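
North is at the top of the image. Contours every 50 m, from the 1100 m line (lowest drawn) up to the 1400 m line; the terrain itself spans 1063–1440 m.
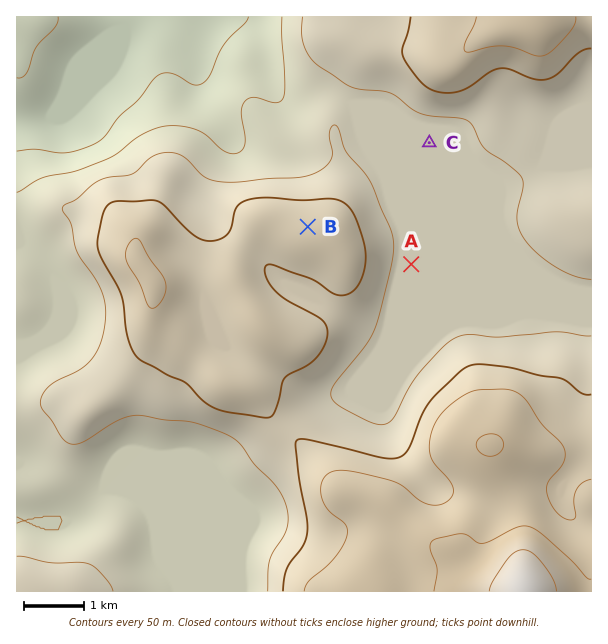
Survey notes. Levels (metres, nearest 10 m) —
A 1190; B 1280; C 1190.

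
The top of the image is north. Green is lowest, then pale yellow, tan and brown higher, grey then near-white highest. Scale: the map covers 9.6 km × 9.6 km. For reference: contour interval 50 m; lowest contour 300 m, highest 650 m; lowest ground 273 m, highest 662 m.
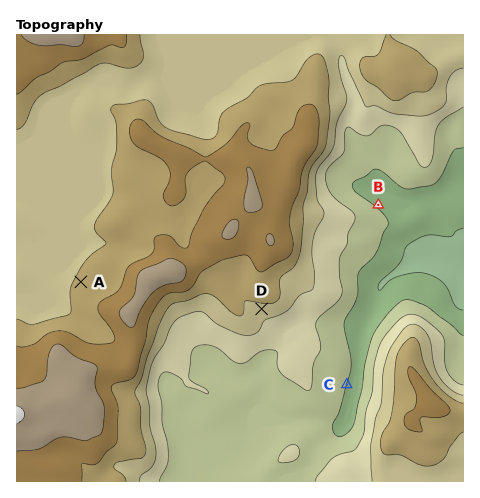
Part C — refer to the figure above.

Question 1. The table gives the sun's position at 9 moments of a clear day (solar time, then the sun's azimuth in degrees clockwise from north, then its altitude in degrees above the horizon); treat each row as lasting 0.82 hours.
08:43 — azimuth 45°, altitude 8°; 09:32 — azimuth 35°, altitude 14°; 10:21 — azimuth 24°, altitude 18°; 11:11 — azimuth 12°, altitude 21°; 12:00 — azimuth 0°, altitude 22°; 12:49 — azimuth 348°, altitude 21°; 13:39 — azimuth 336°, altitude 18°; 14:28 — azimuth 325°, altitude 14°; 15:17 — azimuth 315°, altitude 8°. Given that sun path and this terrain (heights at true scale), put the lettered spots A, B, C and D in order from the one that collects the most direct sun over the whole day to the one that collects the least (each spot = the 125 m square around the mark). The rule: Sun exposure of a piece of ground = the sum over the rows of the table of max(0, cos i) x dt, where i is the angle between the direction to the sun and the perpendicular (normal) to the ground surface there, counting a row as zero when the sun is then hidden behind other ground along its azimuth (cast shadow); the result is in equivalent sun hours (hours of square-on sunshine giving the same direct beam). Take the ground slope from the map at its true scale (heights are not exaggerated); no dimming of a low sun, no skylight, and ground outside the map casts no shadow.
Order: B > A > C > D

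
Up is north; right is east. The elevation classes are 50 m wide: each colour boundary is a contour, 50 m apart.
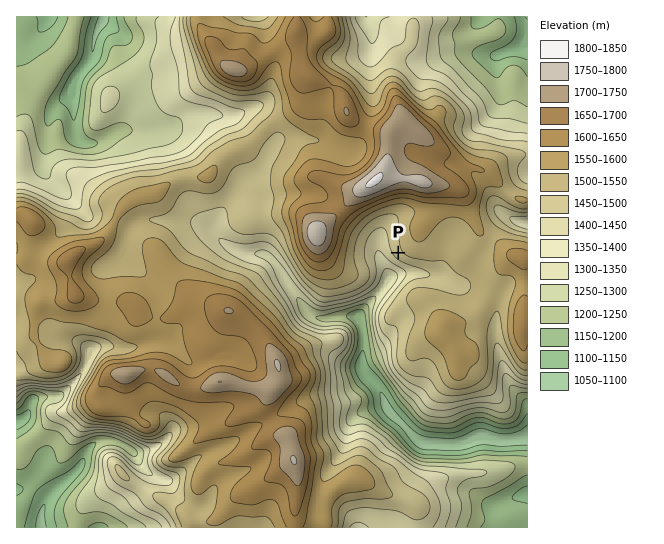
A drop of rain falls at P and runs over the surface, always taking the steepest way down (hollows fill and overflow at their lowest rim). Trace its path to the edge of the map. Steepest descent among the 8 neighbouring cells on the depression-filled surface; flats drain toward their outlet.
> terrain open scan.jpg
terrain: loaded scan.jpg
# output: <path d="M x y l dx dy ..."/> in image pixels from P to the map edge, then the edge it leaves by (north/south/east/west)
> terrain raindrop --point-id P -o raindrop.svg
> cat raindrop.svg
<path d="M398 253l-11 10 0 19-1 3-25 26 0 4 1 2 0 14 1 2 0 21-1 1 0 14 4 6 15 16 2 7 0 8 35 35 3 1 17 1 1 2 26 0 1-2 3 0 5-2 4 0 1-2 26 0 2 2 2-2 9 0 1-1 8-1"/>
exit: east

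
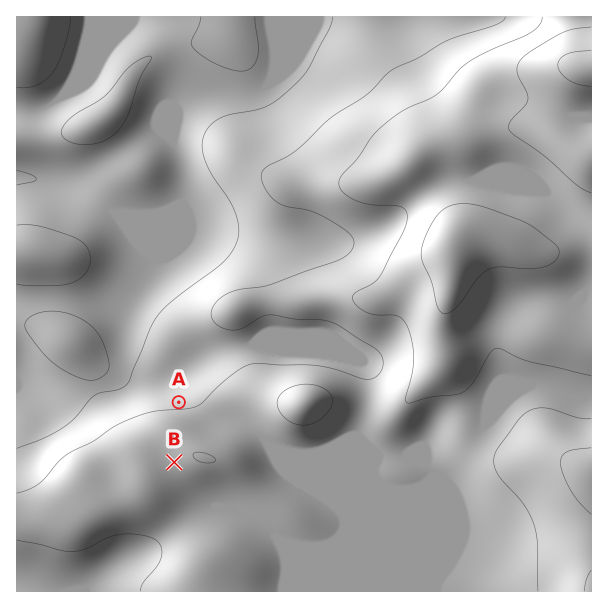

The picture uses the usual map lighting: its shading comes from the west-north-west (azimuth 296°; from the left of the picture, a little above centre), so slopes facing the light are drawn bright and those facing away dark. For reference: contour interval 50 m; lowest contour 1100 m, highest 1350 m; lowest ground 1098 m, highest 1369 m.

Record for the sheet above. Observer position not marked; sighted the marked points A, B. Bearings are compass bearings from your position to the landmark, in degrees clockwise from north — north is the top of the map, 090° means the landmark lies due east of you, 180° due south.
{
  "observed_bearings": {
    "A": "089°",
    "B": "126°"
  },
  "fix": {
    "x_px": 94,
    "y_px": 404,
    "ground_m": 1150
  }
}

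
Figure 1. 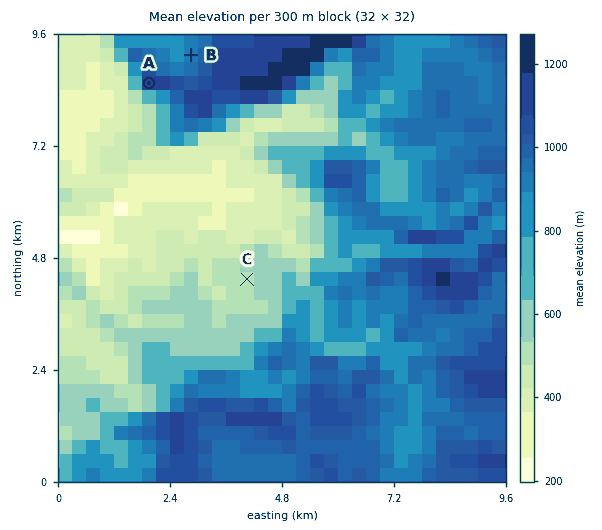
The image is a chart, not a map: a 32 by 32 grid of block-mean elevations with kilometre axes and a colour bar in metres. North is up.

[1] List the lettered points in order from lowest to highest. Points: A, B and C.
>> C B A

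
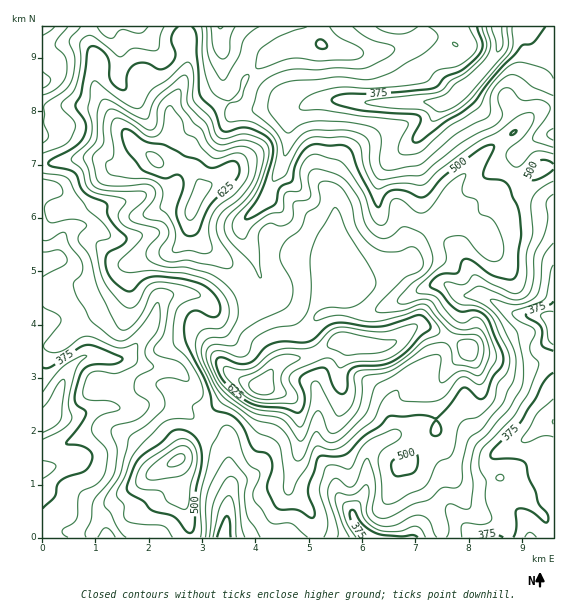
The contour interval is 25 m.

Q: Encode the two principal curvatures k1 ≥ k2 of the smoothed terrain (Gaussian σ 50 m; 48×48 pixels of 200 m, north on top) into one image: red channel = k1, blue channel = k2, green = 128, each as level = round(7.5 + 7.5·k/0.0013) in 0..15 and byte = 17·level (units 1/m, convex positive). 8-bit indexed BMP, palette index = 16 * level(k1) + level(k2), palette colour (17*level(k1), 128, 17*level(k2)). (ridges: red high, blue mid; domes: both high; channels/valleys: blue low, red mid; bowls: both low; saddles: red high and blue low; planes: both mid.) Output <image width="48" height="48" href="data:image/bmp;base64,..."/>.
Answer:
<image width="48" height="48" href="data:image/bmp;base64,Qk02DQAAAAAAADYEAAAoAAAAMAAAADAAAAABAAgAAAAAAAAJAAATCwAAEwsAAAABAAAAAAAAAIAAABGAAAAigAAAM4AAAESAAABVgAAAZoAAAHeAAACIgAAAmYAAAKqAAAC7gAAAzIAAAN2AAADugAAA/4AAAACAEQARgBEAIoARADOAEQBEgBEAVYARAGaAEQB3gBEAiIARAJmAEQCqgBEAu4ARAMyAEQDdgBEA7oARAP+AEQAAgCIAEYAiACKAIgAzgCIARIAiAFWAIgBmgCIAd4AiAIiAIgCZgCIAqoAiALuAIgDMgCIA3YAiAO6AIgD/gCIAAIAzABGAMwAigDMAM4AzAESAMwBVgDMAZoAzAHeAMwCIgDMAmYAzAKqAMwC7gDMAzIAzAN2AMwDugDMA/4AzAACARAARgEQAIoBEADOARABEgEQAVYBEAGaARAB3gEQAiIBEAJmARACqgEQAu4BEAMyARADdgEQA7oBEAP+ARAAAgFUAEYBVACKAVQAzgFUARIBVAFWAVQBmgFUAd4BVAIiAVQCZgFUAqoBVALuAVQDMgFUA3YBVAO6AVQD/gFUAAIBmABGAZgAigGYAM4BmAESAZgBVgGYAZoBmAHeAZgCIgGYAmYBmAKqAZgC7gGYAzIBmAN2AZgDugGYA/4BmAACAdwARgHcAIoB3ADOAdwBEgHcAVYB3AGaAdwB3gHcAiIB3AJmAdwCqgHcAu4B3AMyAdwDdgHcA7oB3AP+AdwAAgIgAEYCIACKAiAAzgIgARICIAFWAiABmgIgAd4CIAIiAiACZgIgAqoCIALuAiADMgIgA3YCIAO6AiAD/gIgAAICZABGAmQAigJkAM4CZAESAmQBVgJkAZoCZAHeAmQCIgJkAmYCZAKqAmQC7gJkAzICZAN2AmQDugJkA/4CZAACAqgARgKoAIoCqADOAqgBEgKoAVYCqAGaAqgB3gKoAiICqAJmAqgCqgKoAu4CqAMyAqgDdgKoA7oCqAP+AqgAAgLsAEYC7ACKAuwAzgLsARIC7AFWAuwBmgLsAd4C7AIiAuwCZgLsAqoC7ALuAuwDMgLsA3YC7AO6AuwD/gLsAAIDMABGAzAAigMwAM4DMAESAzABVgMwAZoDMAHeAzACIgMwAmYDMAKqAzAC7gMwAzIDMAN2AzADugMwA/4DMAACA3QARgN0AIoDdADOA3QBEgN0AVYDdAGaA3QB3gN0AiIDdAJmA3QCqgN0Au4DdAMyA3QDdgN0A7oDdAP+A3QAAgO4AEYDuACKA7gAzgO4ARIDuAFWA7gBmgO4Ad4DuAIiA7gCZgO4AqoDuALuA7gDMgO4A3YDuAO6A7gD/gO4AAID/ABGA/wAigP8AM4D/AESA/wBVgP8AZoD/AHeA/wCIgP8AmYD/AKqA/wC7gP8AzID/AN2A/wDugP8A/4D/AKeot7batYO3h4eHhoe46aiAgLiXh5d3h4enqLfXgZCkt8ekpLi5mIWEhpa4qIOWuIeYd3aWpZWpmIeHdnbH2JeDcKenh6eGdoe4qMd0gLbauZiGhKa4hoSXuLeoloSXqIiIhnaHp4aXl5eXl5fnt4WEcJa4h5eXhqe4qJZgcMnKqIiGhqaWhJe4l4aGhYaXmIeHh4eWt7eWhYWGl6jYl3WFgJa4h4eoqKanpoGSkZPHuJiHh5Z2dqeXdnV2h5eHh4eHl5eVhbfXx6eFhZfXlnWHgZSop5ipqJaGhYG4tnCmyJiXmIeFl6eXhYaIl5eHiJeYmId2ZGWWx9m4hpW2l4WHc3SUhZiXt5aHhoO4uHCWt5iYmIeGqKiWlZeYiHd3h3OEhXaGdmV1l7nY6Li4p4SGhIaXhHWXt7eGdHS3p4CXqJiYmIaGp5d1hJeol4eHh5eWhXV2dnaGppeXyPnsqIOGhIaohnWHt9h0c5a2loCnqZiYl4aHp5eGY3SGl6eXiMi4p4Z2dnWVlYZ1dbfptpOHhIanl4Z2pueBpreWhmKSlpeXp4aHqJeVdXNzdIaYqbe3t7aXl6enp4eHhqW2pJWXdHWnl3ZlpveAt8mXh3aDcnSGl5iomIammIZ2dIOGmHKFlZaoqKiXh4eHmKeVhJaGZGWllWVlt/iAltmoh5enhXWFhpeoh4aoqIeHh4WEhHF0lIOUloZ1dXWGlpWFhpeVY3SklHRkxdeBhbe4l5eXhIeGdoWWdoaXp4eHh3d2dZWAt7eVg3OFdXV0hZeXlqW0k4Wmp6e158iBhafImIaGhJiXh4aWhnWWuJiYh3eGhqdwlcnJqKenl5eGl7iXc4Gjlrja+/j32KeBhajImIWGdZanuLi4hXSWx5eWl5eGhrdxgai5qaeWl6e4uJh0cXK32Pb4+8iFdHNjdbjXhXOEhYOFl5fHllKl1mWGmJeGdbeFcKa6uaamp5aFhYRycoX5+dWVxveVc3Rkc8fEYHGTk4JyhXa31WPWt3WnlpaXhqengpCTgnJydJOUhHVzlNf5x2RUdej35+e3g5XWtcfJyZaBg3V11cf4p7e4lpWmt6jIqHNicoOTgbbZuKaUtffYlXN1lJW3yNb21aeot7jI2emmcnRjhevst7enlnWEx6e4yKaVl6i5k5CntqaXtcaWk5aXmJaUhGR01+rY19jX1/jolIW08/nquYaFlJalgnaXp6aWl5i5qIBilpiYpqZ1hZiHh5iXhoZzlcnJt6ampsj45/j2tGTEx4aFptjaknWFhoeXl4eoyJZwhpiYqIZkdaaWhoaGhpeFgpKRgGFzhZfI6siFZHTIyqaEg4GRYJeHh4d3h4eXt6eAlKioqHRjhaeXh3d3d5emdXSEhYSCgXGF6LZ1laTIpZCQkIGClIeHh4eGhoaXuJdicpSEg3J1lreXd3d2d3enmIeYmIiHhXKAo8anY3CAgICmysjHx4iIiIeFhpent5VjZINyc3WWp6eHdnZ3h3aXqIeYmZiYp5eEgICBgKaEhJe4yaiXhqiomIaElqiYp6WFdoZ2h5anp6eHdYaHh3aXqIeIiIeHl6e2uIRipriTl6inuJiHhYR1hXR1mLqop7a2uKiWmJent6eGhYiYh4aYqIeHh4eXl5e4ysa1t4WEqKioqId2dJVjdXaGt7int7fG2dmmmLjHt5aEhpiIh4aYqIeHl5eXl5eYqJeXhoSWqJiYp4Z2daiElqi3toV0hZeXp8anp7enh4SDl5iXl4aHl4eYp5eGhoeYqIZ1dYaXqIiYl4eHhqiFk6eXhHKDgoFyY6XHt6aGdXKlqZeWl4aHl5enl3Z1hZeXlpWGh5aXmIiImJiXhqindHNzdJa4yKeVc5bYt4Z1dGGTuLmFhYeIh6inhoZzhaeXhqaomIeGh4eImIeHh5e4x6aXpqa3x+fotabJyIZ1hYOAgbeThqiXl6eomIZxlriHhZaomIeHh4eHmId2h5iXlYSDgoGBgnSmt4Wo16eGl6iUgGGm2JaEpriYmZaAuLmXhYaol4eXh4d3l5ZldoNzhKW2p5aVg2FitYWGuLinmKiogoDYpoKWyLmYmJaRuKmXhIaot4aGmJiXlraGdYNzdIW42tnIx5WExXSFt6fHqKm5lpCUkpbIuJiXl4ZyhZaXhIaYyLeFhYeXhba3h8i3lXSWuJiGlrfJyKWmuJW22bm4uIFglrm3h4aWl3ZkdIWGdYeHmNi3hXWGhZfJydjn9ubHuZaFh6jJqJaWl4aUuNi42aaAhLmoh5enl3ZldYWHhoeHh5fYt4WFdIa5uYZ1hZanppWXuOe4loeHlqaTlsi42siQgri5l6ipqJeGh4RzhYeHh4eX2MeFcpK2l3WFdGR0lZe46LWDtZaGuKZydKeoqLeRgqaoh5eop6aWl5dzcZaXh4eGl9b3yJKBcoeHdlRlqLn4yHJhxsiVp7hzYpanlpVzhJaWdoaGh5ent8jIk4GnqIeHdnWn+NiFdYeGdXWVp+jYhICEyMinl6eVY4KThIR1dYWHh5eYl6e4t8jo6KOTp7endXSUpti3lrbHx7eXt+eFcnOm2taEdoalpZaVdXaGhoSDhIOCcHCAcHCAkIFgYIXGpKe3lZe4t5anppWX1qZydIWVqPimY3aGlriodnaHh4aFg3JygoODg4OCgZOjgHCUx8rKh4WXh3J0dZbItnR0h5aVdcf4hIV1hbe3hmV1doaHh5eXqLi4x8jY2Nm4c3CAldnYmIeGhZZ0ZIfXpnWFmZiGdJb4poWEhai3t4d2dnaGhnZ2h5eHh4eXmJeltqaAgKbop4eHmKh1dIbYyaWEmJmHdXXmt4SEhZeXp6iXl5eYl4eXqJeHh4d2h4enuNmmkIDH14eGlqiFdZXoypSEl4eFdIXGx3RyZJaYmKiop6eouMfIyLe3uKeXh4aHmMnqxYBx5ZaWt6e2t8fXloKGl3WEl5m42IVwhpiYh4iop6eouaeXh4eXp7e3qJeXmKnKyZBh5paWynZ2hpbGdIWoh4aWl6mp2ZaAhpiHh3eHh4eXp3Z2hnaGhpWmp5eXmJfGhHCU+IWFxw=="/>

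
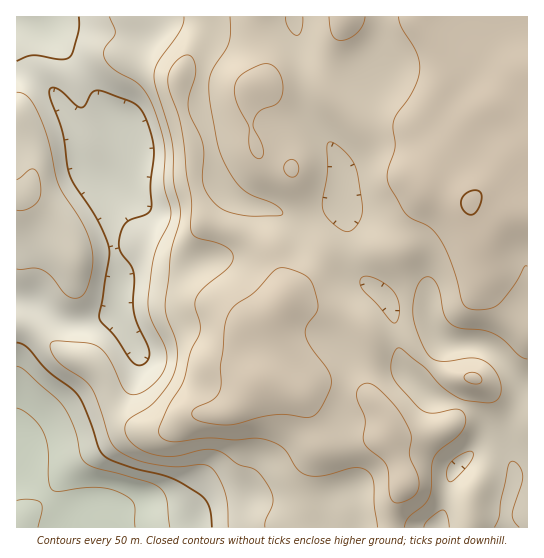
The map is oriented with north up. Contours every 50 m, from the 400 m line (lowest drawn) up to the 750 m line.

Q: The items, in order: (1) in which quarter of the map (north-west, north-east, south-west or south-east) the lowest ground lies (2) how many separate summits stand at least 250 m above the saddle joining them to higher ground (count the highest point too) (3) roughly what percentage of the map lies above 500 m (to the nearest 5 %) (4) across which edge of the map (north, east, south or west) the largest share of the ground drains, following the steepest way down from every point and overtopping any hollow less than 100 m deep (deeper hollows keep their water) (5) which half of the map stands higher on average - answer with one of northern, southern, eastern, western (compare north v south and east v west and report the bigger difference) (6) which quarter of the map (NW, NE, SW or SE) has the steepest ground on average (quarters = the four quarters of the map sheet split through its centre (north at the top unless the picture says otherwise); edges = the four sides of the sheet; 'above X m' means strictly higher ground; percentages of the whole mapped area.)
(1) The lowest point lies in the south-west quarter of the map.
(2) There is 1 summit with 250 m or more of prominence.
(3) Ground above 500 m makes up about 85 % of the sheet.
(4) The largest share of the runoff leaves by the northern edge.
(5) On average the eastern half of the map is the higher ground.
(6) The south-west quarter is the steepest part of the map.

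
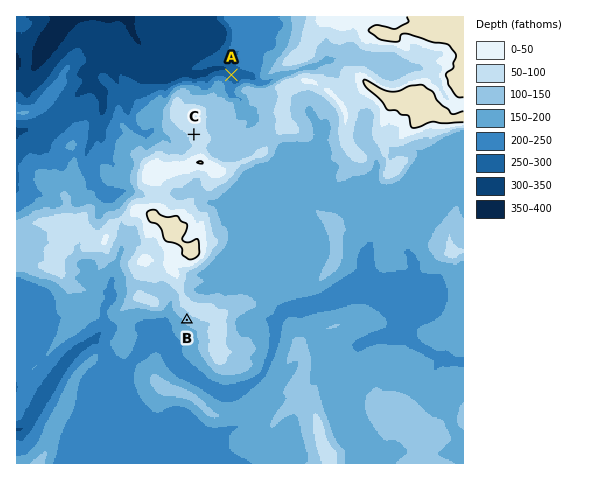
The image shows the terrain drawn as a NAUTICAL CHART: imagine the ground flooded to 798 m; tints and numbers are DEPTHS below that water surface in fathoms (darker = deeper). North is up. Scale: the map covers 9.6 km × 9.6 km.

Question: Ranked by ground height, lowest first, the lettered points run A B C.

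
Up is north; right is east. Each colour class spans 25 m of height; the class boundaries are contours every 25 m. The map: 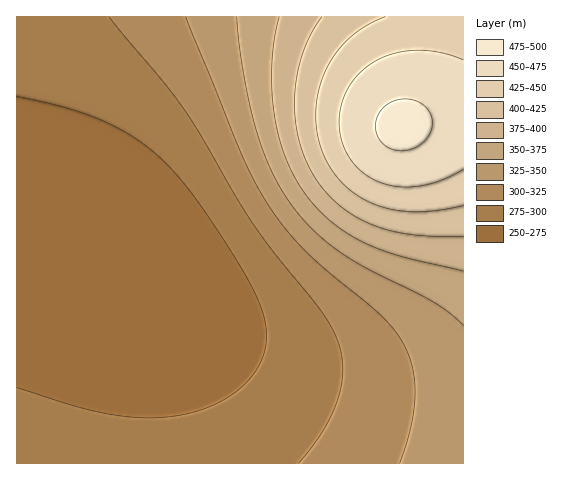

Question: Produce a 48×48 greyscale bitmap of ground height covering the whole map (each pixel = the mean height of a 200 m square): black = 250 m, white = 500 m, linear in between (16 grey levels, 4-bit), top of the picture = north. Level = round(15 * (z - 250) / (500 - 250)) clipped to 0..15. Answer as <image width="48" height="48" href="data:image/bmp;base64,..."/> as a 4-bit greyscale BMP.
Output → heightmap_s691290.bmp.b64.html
<image width="48" height="48" href="data:image/bmp;base64,Qk32BAAAAAAAAHYAAAAoAAAAMAAAADAAAAABAAQAAAAAAIAEAAATCwAAEwsAABAAAAAAAAAAAAAAABEREQAiIiIAMzMzAERERABVVVUAZmZmAHd3dwCIiIgAmZmZAKqqqgC7u7sAzMzMAN3d3QDu7u4A////ACIiIiIiIiIiIiIiIiIzMzMzNERERVVVVSIiIiIiIiIiIiIiIiIjMzMzNERERFVVVSIiIiIiIiIiIiIiIiIiMzMzM0RERFVVVSIiIiIiIiIiIiIiIiIiIzMzM0RERFVVVSIiIiIiIiIiIiIiIiIiIjMzMzRERFVVVSIiIiIhERERERIiIiIiIiMzMzREREVVVSIiIRERERERERERIiIiIiMzMzREREVVVSIREREREREREREREiIiIiIzMzREREVVVRERERERERERERERESIiIiIzMzNEREVVVRERERERERERERERERIiIiIzMzNEREVVVREREREREREREREREREiIiIzMzRERFVVVREREREREREREREREREiIiIzMzRERFVVVhERERERERERERERERESIiIzMzRERFVVVhERERERERERERERERESIiIzMzRERVVVZhERERERERERERERERESIiIzM0REVVVWZhERERERERERERERERESIiMzNEREVVVmZhERERERERAAAREREREiIiMzRERVVVZmZhEREREREAAAABEREREiIjMzREVVVWZmZhERERERAAAAABEREREiIzM0RFVVZmZmdxEREREQAAAAABERERIiIzNERVVmZmd3dxEREREQAAAAABERESIiMzREVVZmZ3d3dxEREREQAAAAABERESIjM0RVVmZ3d3eIiBEREREAAAAAAREREiIzNEVVZnd3iIiIiBEREREQAAAAEREREiIzRFVWZ3eIiIiZmREREREQAAABERERIiM0RVZnd4iJmZmZmRERERERAAARERESIjM0RWZ3iImZmaqqqhERERERERERERESIjNEVWd4iZmqqqqqqhEREREREREREREiIzRFVmeImaqru7u7uhERERERERERERIiMzRFZniJmqu7u7u7uxERERERERERESIiM0RVZ3iZqrvMzMzMuxERERERERERESIjM0VWZ4maq7zMzMzMzBEREREREREREiIjNEVWeImqu8zd3d3czBERERERERERIiIzNFVmeJmrvM3d3d3d3BERERERERESIiMzRFVneJqrzN3d3d3d3RERERERERIiIiMzRFZniJq7zN3e7u7d3RERERERESIiIjM0RVZniZq7zN3e7u7d3RERERERIiIiIzNERVZ3iZq7zN3e7u7t3RERERIiIiIiMzNEVWZ3iZq7zN3e7u7d3RERIiIiIiIjMzREVWZ3iZq7zN3d7u7d3SIiIiIiIiIzMzREVWZ4iZq7zN3d3d3d3SIiIiIiIiMzM0RFVWZ4iZqrvM3d3d3d3SIiIiIiIjMzM0RFVmd4iZqrvMzd3d3d3CIiIiIiIzMzNERVVmd4iZqru8zM3d3czCIiIiIiMzMzRERVVmd4iJmqu7zMzMzMzCIiIiIjMzM0RERVVmd3iJmqq7vMzMzMzCIiIiIzMzM0REVVZmd3iJmaqru7vMzMyyIiIiMzMzNEREVVZmd3iJmaqqu7u7u7uyIiIjMzMzNERFVVZmd3iImZqqqru7u7uw=="/>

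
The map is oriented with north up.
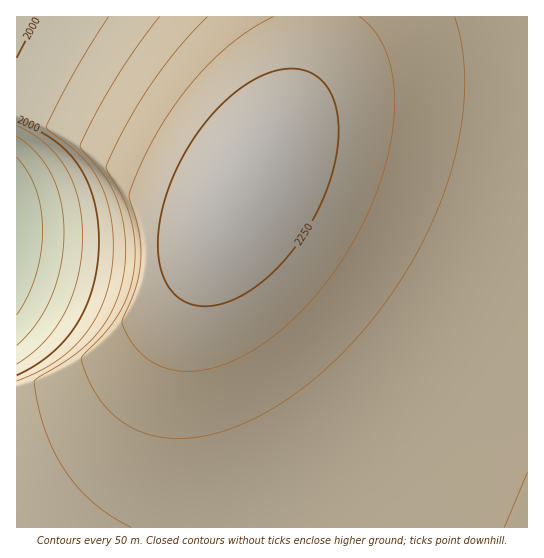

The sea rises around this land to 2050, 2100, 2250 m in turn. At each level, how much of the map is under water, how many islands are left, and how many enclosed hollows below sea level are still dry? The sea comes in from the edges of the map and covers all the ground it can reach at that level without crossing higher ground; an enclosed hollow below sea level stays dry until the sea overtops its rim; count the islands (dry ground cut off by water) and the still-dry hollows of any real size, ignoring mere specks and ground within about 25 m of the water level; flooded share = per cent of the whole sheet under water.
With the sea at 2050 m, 10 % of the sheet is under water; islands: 0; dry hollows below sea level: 0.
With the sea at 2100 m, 16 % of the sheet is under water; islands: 0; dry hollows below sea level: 0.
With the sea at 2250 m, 89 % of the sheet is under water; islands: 1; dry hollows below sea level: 0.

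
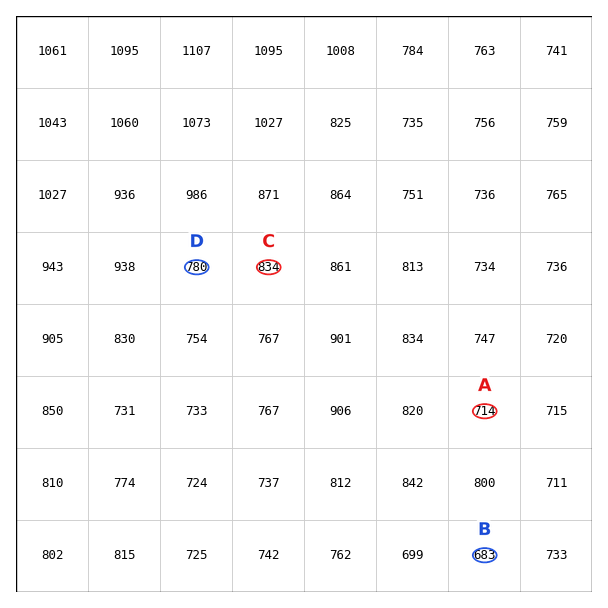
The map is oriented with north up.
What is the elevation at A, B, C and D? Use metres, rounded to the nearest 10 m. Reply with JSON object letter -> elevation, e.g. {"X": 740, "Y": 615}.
{"A": 710, "B": 680, "C": 830, "D": 780}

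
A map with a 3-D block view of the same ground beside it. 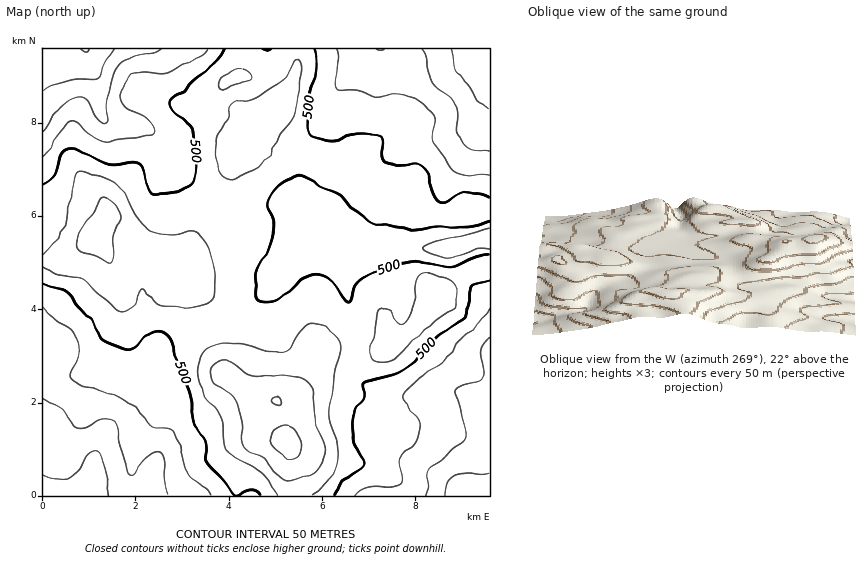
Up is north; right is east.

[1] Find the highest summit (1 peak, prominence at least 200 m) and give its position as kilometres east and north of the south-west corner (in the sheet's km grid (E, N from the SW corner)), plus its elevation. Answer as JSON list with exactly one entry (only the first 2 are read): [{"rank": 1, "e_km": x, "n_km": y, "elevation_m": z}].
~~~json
[{"rank": 1, "e_km": 5.21, "n_km": 1.16, "elevation_m": 658}]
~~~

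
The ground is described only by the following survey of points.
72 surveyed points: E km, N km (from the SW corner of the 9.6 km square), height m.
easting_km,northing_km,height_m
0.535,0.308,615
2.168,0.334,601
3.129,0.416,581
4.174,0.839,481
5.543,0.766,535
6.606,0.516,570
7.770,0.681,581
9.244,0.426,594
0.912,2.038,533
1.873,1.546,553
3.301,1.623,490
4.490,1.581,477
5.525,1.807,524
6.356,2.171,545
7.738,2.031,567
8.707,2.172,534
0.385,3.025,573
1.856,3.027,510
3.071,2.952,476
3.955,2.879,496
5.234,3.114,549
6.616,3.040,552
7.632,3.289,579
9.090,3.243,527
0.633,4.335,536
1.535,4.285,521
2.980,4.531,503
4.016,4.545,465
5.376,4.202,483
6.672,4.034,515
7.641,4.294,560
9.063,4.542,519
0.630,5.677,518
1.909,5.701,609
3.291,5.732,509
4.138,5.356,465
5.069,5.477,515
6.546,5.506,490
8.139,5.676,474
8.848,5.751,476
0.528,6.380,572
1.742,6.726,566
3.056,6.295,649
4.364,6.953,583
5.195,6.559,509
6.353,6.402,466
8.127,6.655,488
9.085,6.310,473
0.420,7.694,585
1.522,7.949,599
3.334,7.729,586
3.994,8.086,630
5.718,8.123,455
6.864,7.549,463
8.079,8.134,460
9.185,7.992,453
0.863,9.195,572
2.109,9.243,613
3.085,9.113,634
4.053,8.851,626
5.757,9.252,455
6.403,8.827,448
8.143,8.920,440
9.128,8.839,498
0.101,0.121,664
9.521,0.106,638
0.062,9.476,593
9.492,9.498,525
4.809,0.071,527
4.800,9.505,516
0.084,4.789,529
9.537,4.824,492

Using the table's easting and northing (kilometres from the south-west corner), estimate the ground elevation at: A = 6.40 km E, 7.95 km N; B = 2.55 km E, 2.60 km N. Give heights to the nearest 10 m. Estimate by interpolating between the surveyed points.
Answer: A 440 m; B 520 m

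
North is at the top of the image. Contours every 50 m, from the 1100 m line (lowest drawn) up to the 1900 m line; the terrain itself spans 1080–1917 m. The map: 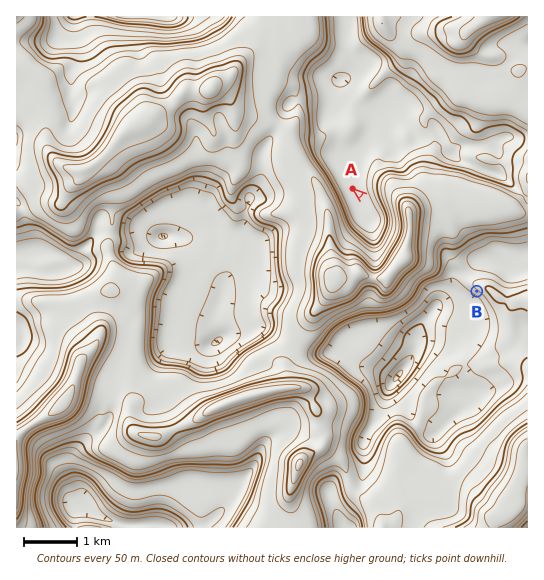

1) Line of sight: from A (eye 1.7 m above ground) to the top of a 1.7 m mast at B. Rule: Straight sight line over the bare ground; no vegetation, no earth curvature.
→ no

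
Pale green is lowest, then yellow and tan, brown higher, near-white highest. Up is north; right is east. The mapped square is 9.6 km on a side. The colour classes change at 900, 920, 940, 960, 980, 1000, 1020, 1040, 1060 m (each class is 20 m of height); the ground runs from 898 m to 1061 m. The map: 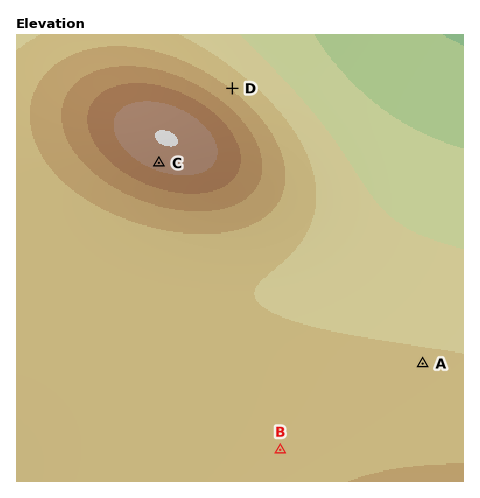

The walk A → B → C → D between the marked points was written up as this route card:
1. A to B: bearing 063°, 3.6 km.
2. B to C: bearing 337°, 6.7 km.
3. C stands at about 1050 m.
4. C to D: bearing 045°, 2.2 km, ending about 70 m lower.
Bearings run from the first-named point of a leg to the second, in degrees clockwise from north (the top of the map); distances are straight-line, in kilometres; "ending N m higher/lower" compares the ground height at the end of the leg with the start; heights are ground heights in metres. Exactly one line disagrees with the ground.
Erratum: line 1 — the bearing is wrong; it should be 239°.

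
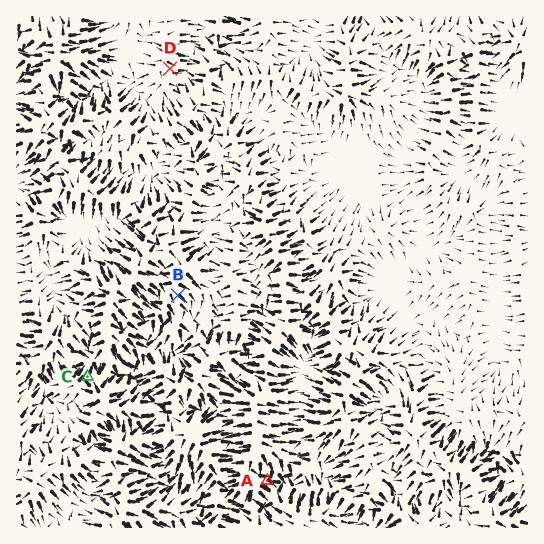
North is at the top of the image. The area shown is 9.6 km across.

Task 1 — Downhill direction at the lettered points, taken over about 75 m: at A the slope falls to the SE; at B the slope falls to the SE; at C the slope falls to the N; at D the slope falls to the E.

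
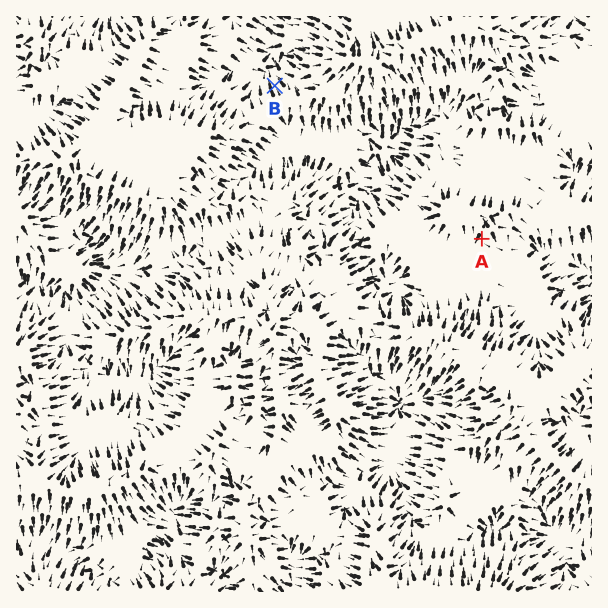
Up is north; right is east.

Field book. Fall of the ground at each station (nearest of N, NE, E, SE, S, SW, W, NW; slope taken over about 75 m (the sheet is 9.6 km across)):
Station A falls S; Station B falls NW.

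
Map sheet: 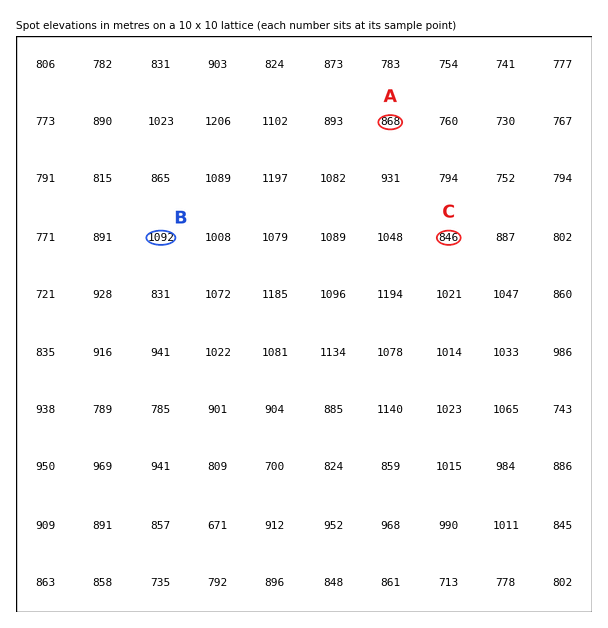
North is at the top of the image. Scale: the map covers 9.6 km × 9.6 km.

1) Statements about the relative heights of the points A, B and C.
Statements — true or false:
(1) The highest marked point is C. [false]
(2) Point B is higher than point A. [true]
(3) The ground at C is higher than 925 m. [false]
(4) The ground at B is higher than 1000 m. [true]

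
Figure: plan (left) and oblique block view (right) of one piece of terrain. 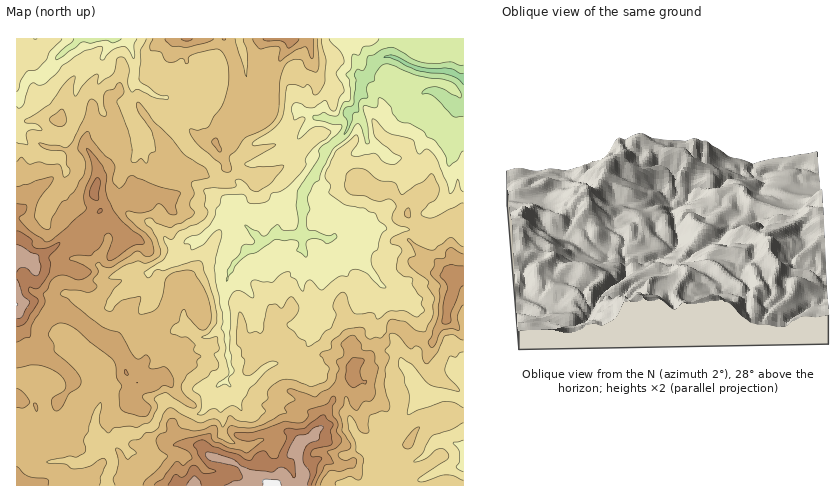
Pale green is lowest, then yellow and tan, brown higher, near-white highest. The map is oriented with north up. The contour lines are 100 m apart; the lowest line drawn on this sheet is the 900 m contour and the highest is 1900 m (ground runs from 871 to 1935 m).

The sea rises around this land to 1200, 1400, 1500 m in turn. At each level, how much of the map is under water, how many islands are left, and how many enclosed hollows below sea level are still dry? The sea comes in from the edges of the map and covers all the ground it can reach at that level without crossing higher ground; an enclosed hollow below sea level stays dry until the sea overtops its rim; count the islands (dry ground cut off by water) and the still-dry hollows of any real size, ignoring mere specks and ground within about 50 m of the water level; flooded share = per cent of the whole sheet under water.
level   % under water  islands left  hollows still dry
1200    17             0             0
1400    57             0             0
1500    80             0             0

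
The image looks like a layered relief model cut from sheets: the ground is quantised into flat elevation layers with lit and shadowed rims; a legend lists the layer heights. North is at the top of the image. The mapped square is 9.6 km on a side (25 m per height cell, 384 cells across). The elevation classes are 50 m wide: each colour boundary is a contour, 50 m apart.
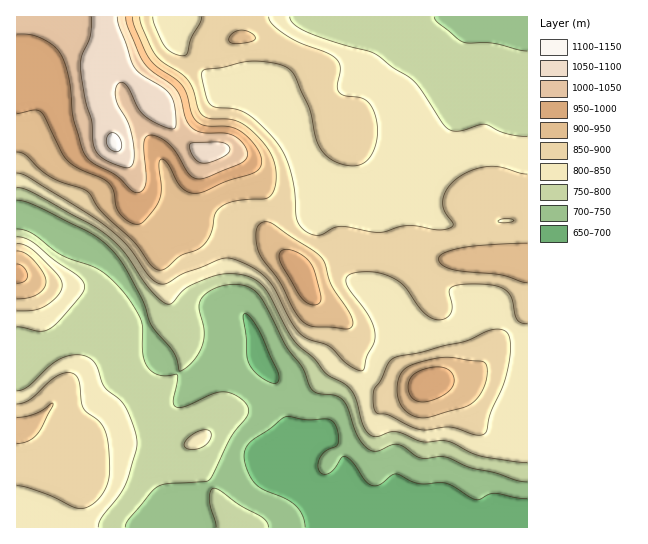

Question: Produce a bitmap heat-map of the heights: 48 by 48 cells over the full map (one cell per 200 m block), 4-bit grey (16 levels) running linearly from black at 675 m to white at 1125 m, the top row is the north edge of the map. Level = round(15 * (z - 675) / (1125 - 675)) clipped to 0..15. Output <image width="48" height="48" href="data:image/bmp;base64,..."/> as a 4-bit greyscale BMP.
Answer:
<image width="48" height="48" href="data:image/bmp;base64,Qk32BAAAAAAAAHYAAAAoAAAAMAAAADAAAAABAAQAAAAAAIAEAAATCwAAEwsAABAAAAAAAAAAAAAAABEREQAiIiIAMzMzAERERABVVVUAZmZmAHd3dwCIiIgAmZmZAKqqqgC7u7sAzMzMAN3d3QDu7u4A////AFVVVVRDIiIiIiMzMiIRAAAAAAAAAAEQAFVVZmVDMiIiIjMzIiERAAAAAAAAABEQAFVmZmZUMyIiIjMiIRERAAAAAAAAAREREWZmZnZlQzIiIjIiEREBEAAREAEREREREmZmd3dlQzMzMyIhEAABERERERERERIiI2d3d3dlRDMzMzIhEAABERERERIiIiMzNHd3d3dlRENEQzIRAAABERESISIiIzRERHd3d3dlVEREREMhEAABEREjMjMzNFVVVYh3d3ZlVENEREMhERABERI0Q0RVVWZlVYh3d2ZlRDMzREMyERERERJFVVZmZmZlVXiHdmZVRDMzMzMzIRERERNWZniHd3ZlVWd3dmVUQzMyMzMzIRESIiNWZ4mYiHdlVVV3dlVEQzMyIjMiIREiIzRWZ5qpmId2VURWdlVEMzMyIiIiEREjNEVmZ5qqqYh2VTNFZlRDMzIiIiIREREjRFZmZ4mqmYh2VTNEVVQzMyIjIiIRERIjRWZmZneIiIh3ZTM0REQzMyIjMiIRERI0VmZmZmZmd3d3ZTREMzMzMyIzMyIRESNWZndmVVVVZmZ2ZUREQzMzMyMzMyIRESRnd3d2VVVVVVZmZlVUQzMzMzNEMiEREjV4iId2VVVmZVVVZmZlVDMzMjREMiEREkaJmYdlVVZmZlVVZnd2VERDMjREMiERI1eZmHZVVVZmZVVVZ5iHZUQzI0VUQzIiNWiamHZVVWZmZlVmZ5mGVEMyJGdmVUREVomql2ZVZmZmd3d3iJh1QzIiNXh3ZlVVZ5qph3ZmZmZ3iIiImYdUIiIjRoiHd2ZmeJqZh3d3dmd3iImZmWUyERI0aIiIh3d3eJmHd3d3ZmZ3d3eIiEMhESNGiZiIiHd3iId2ZmZmZmZmZmZmZyERI0VomZiIiHd3eHdlVmZVZmZmZmZmZhIjRWeJqpmIiId3d3ZlVVVVVVZmZmZmZiM0VniJqqmIiIh3d3ZlVVVVVVVmZnd2ZkRWd3iau6mZmZiIiHZlVVVVVVVWZnd3ZlZniImau6maqqmZiHZVVVVVVVVVZmZ2ZmeImZq8zKmavLuqmHZVVVZlVVVVVmZmZniJmqzd3KmrzdzLqHZVVmZmVVVVVVVVVYiJmr3u3Kqs3d3LmGVVZndmVVVVVVVVVYiZqs3u3LvMzMy6h2VVZ3d2ZVVVRERERJmZq83u3MzMuqqYdlVWZ3d2ZVVURERERJmZq83dzN3cmHd2ZVVWZ3d2ZVVURERERJmZq83dzd7bl2ZlVVVWZmZmVVVERERERJmaq93cze7KhlVVVVVmZmZmVVVEM0RERKqaq93d3dy5dlVVVVVmZmVVVVREMzRERKqqrN3d3cqYdmVVVVZmdmVVVERDMzMzM6qqvN3d3Kh2ZmZmZmZndmVVREQzMzMzM6qqvN3t25dmZnd3d3ZmZlVEQzMzMzMzM7u7vM3tynZmZnd3d3ZlVERDMzMzMyMiIru7vM3duXZmZnd4d2VUQzMzMzMzMiIiIru7vM3dqGZmZmd3dlRDMzMzMzMzIiIiIg=="/>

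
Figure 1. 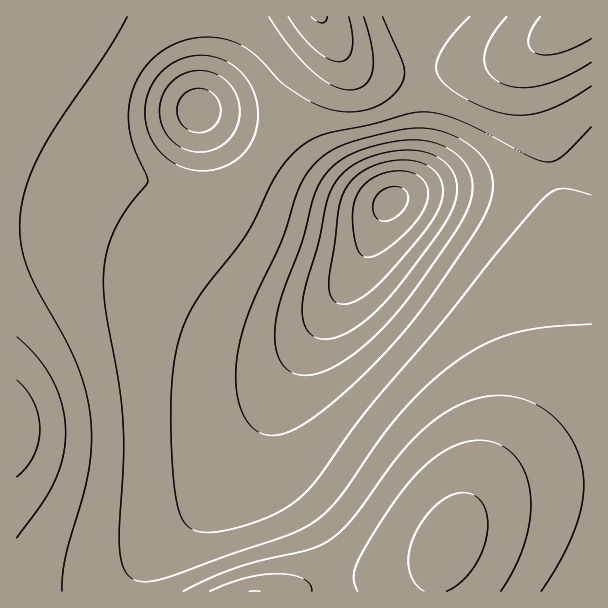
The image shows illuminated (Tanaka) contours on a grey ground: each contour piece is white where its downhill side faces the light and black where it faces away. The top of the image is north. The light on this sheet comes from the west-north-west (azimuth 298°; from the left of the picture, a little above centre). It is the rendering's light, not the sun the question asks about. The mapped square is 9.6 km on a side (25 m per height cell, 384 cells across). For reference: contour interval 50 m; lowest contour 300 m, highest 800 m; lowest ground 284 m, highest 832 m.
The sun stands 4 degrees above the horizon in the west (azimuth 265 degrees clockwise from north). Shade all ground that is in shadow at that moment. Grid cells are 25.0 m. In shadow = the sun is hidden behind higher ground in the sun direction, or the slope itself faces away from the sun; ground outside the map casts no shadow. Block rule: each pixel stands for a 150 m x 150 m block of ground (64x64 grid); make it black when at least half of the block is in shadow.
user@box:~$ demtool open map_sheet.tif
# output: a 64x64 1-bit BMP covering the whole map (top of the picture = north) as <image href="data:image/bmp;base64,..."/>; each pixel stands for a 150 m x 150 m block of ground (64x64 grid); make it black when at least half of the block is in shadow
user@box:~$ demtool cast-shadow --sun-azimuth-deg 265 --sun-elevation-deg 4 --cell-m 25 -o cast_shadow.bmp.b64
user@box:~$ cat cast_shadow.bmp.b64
<image width="64" height="64" href="data:image/bmp;base64,Qk0+AgAAAAAAAD4AAAAoAAAAQAAAAEAAAAABAAEAAAAAAAACAAATCwAAEwsAAAIAAAAAAAAA////AAAAAAAAAAAAAAAH4AAAAAAAAAfwAAAAAAAAB/AAAAAAAAAH+AAAAAAAAAf4AAAAAAAAB/wAAAAAAAAD/AAAAAAAAAP8B8AAAAAAA/gP+AAAAAAB+B/+AAAAAADwH/+AAAAAAAA//+AAAAAAAD//8AAAAAAAf//8AAAAAAB///4AAAAAAH///wAAAAAAf///wAAAAAB////gAAAAAP////AAAAAA////8AAAAAD////4AAAAAP////wAAAAA/////AAAAAB////8AAAAAH//+DgAAAAAf//AfgAAAAA//AB/gAAAAB/AAH/gAAAAAAAAf/AAAAAAAAB/+AAAAAAAAH/8AAAAAAAAf/4AAAAAAAA//wAAAAAAAD//gAAAAAAAP//AAAAAAAAf/8AAAAAAAB//4AAAAAAAH//wAAAAAAAf//gAAAAAAA//+AAAAAAAD//8AAAAAAAP//4AAAAAAA///gAAAAAAD//+AAAAAAAH//4AAAAAgAf//gAAAAPwA//8AAAAB/wB//gAAAAP/gA/4AAAAB/+AAAAAAAAH/8AAAAAAAAf/wAAAAAAAB//AAAAAAAAH/8AAAAAAAAf/wAA4AAAAB//AAHwAAAAD/4AA/gAAAAP/AAD/AABAAf4AAf8AAAAAcAAD/4AAAAAAAAP/wAAAAAAAB//AAAAAAAAH/+AAA=="/>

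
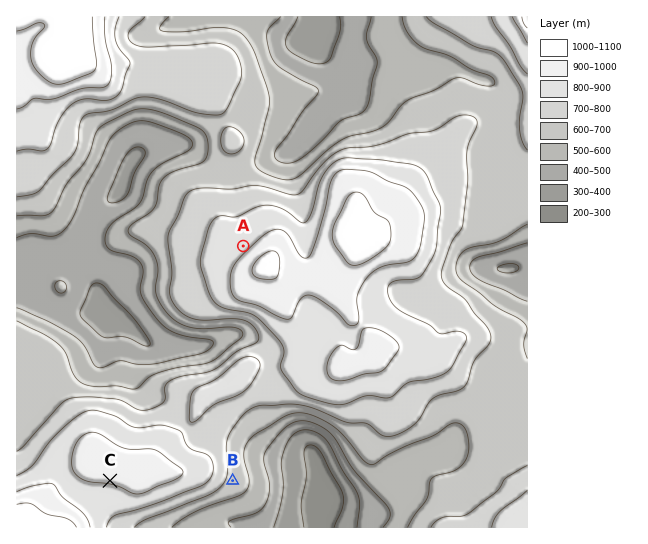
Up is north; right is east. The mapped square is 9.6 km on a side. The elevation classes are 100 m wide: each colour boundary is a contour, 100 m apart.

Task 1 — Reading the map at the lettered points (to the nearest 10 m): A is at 860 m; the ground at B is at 660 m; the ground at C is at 910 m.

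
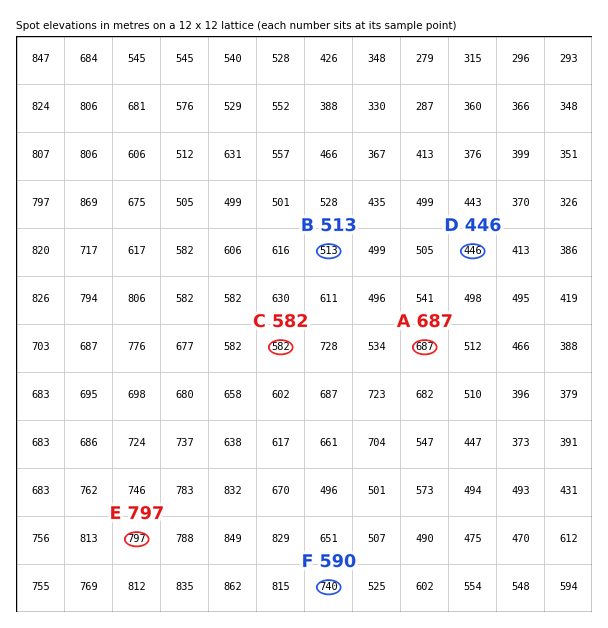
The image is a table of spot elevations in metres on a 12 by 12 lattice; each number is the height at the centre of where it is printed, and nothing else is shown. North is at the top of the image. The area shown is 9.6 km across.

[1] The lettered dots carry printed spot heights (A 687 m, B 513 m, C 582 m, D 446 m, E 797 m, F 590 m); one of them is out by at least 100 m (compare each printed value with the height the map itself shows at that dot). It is F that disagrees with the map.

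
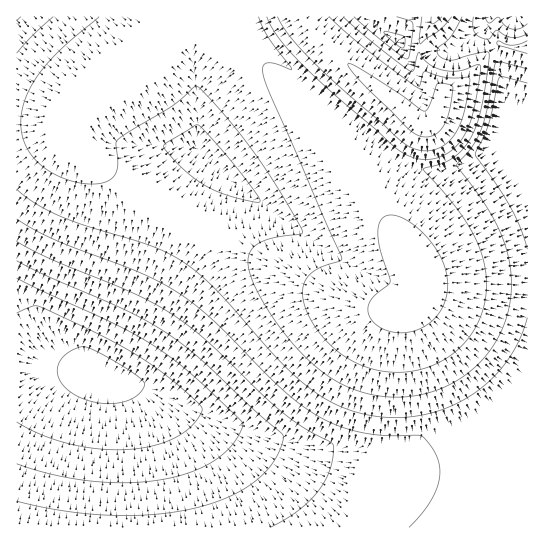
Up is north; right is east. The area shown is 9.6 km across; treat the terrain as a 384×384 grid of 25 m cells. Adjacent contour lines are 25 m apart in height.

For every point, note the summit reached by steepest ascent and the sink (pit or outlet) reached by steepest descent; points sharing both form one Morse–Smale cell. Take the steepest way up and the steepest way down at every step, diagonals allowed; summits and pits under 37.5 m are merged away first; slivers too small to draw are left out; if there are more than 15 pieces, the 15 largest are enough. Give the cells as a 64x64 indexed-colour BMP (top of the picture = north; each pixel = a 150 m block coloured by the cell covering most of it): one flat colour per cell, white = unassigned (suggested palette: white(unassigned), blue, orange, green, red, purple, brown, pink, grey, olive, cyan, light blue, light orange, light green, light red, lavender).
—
<image width="64" height="64" href="data:image/bmp;base64,Qk12CAAAAAAAAHYAAAAoAAAAQAAAAEAAAAABAAQAAAAAAAAIAAATCwAAEwsAABAAAAAAAAAA////ALR3HwAOf/8ALKAsACgn1gC9Z5QAS1aMAMJ34wB/f38AIr28AM++FwDox64AeLv/AIrfmACWmP8A1bDFABERERERERERERERERERERERERERERERERERERERERERERERERERERERERERERERERERERERERERERERERERERERERERERERERERERERERERERERERERERERERERERERERERERERERERERERERERERERERERERERERERERERERERERERERERERERERERERERERERERERERERERERERERERERERERERERERERERERERERERERERERERERERERERERERERERERERERERERERERERERERERERERERERERERERERERERERERERERERERERERERERERERERERERERERERERERERERERERERERERERERERERERERERERERERERERERERERERERERERERERERERERERERERERERERERERERERERERERERERERERERERERERERERERERERERERERERERERERERERERERERERERERERERERERERERERERERERERERERERERERERERERERERERERERERERERERERERERERERERERERERERERERERERERERERERERERERERERERERERERERERERERERERERERERERERERERERERERERERERERERERERERERERERERERERERERERERERERERERERERERERERERERERERERERERERERERERERERERERERERERERERERERERERERERERERERERERERERERERERERERERERERERERERERERERERERERERERERERERERERERERERERERERERERERERERERERERERERERERERERERERERERERERERERERERERERERERERERERERERERERERERERERERERERERERERERERERERERERERERERERERERERERERERERERERERERERERERERERERERERERERERERERERERERERERERERERERERERERERERERERERERERERERERERERERERERERERERERERERERERERERERERERERERERERERERERERERERERERERERERERERERERERERERERERERERERERERERERERERERERERERERERERERERERERERERERERERERERERERERERERERERERERERERERERERERERERERERERERERERERERERERERERERERERERERERERERERERERERERERERERERERERERERERERERERERERERERERERERERERERERERERERERERERERERERERERERERERERERERERERERERERERERERERERERERERERERERERERERERERERERERERERERERERERERERERERERERERERERERERERERERERERERERERERERERERERERERERERERERERERERERERERERERERERERERERERERERERERERERERERERERERERERERERERERERERERERERERERERERERERERERERERERERERERERERERERERERERERERERERERERERERERERERERERERERERERERERERERERERERERERERERERERERERERERERERERERERERERERERERERERERERERERERERERERERERERERERERERERERERERERERERERERERERERERERERERERERERERERERERERERERERERERERERERERERERERERERERERERERERERERERERERERERERERERERERERERERERERERERERERERERERERERERERERERERERERERERERERERERERERERERERERERERERERERERERERERERERERERERERERERERERERERERERERERERERERERERERERERERERERERERERERERERERERERERERERERERERERERERERERERERERERERERERERERERERERERERERERERERERERERERERERERERERERERERERERERERERERERERERERERERERERERERERERERERERERERERERERERERERERERERERERERERERERERERERERERERERERERERERERERERERERERERERERERERERERERERERERERERERERERERERERERExERERERESIiIhERERERERERERERERERERERERERERMzERERERERIiIiIRERERERERERERERERERERERERERMzMxEREREREiIiIiIRERERERERERERERERERERERERMzMzERERERESIiIiIiERERERERERERERERERERERERMzMzMRERERERIiIiIiIhERERERERERERERERERERERMzMzNERBEREREiIiIiIiIRERERERERERERERERERETMzMzNEREQRERESIiIiIiIiIRERERERERERERERERETMzMzM0REREERERIiIiIiIiIiERERERERERERERERETMzMzM0REREQREREiIiIiIiIiIhERERERERERERERETMzMzMzREREREERESIiIiIiIiIiIRERERERERERERETMzMzMzM0REREREREIiIiIiIiIiIiERERERERERERETMzMzMzMzREREREREQiIiIiIiIiIiIhERERERERERETMzMzMzMzM0RERERERCIiIiIiIiIiIiIhERERERERETMzMzMzMzMzRERERERE"/>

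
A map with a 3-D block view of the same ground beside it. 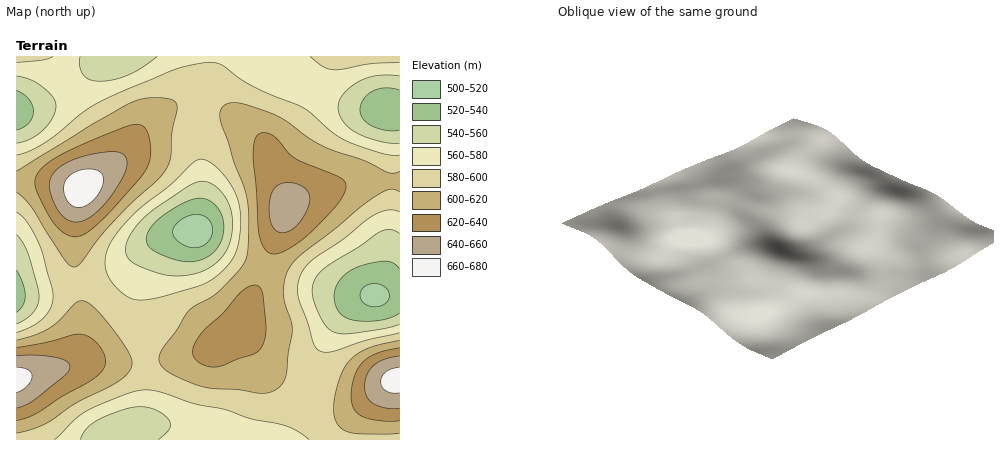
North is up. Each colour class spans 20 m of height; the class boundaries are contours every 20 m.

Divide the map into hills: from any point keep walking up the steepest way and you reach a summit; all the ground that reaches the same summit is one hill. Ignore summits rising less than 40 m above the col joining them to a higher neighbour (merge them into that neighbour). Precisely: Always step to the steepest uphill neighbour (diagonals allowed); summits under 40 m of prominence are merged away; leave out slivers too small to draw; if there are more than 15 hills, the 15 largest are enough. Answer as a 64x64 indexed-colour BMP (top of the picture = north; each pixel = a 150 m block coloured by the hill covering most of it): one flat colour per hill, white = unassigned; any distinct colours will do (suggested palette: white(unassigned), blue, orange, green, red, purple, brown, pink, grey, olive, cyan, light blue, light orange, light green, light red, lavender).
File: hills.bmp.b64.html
<image width="64" height="64" href="data:image/bmp;base64,Qk12CAAAAAAAAHYAAAAoAAAAQAAAAEAAAAABAAQAAAAAAAAIAAATCwAAEwsAABAAAAAAAAAA////ALR3HwAOf/8ALKAsACgn1gC9Z5QAS1aMAMJ34wB/f38AIr28AM++FwDox64AeLv/AIrfmACWmP8A1bDFADMzMzMzMzMzMiIiIiIiIiIiIiIRERERREREREREREREMzMzMzMzMzMzMiIiIiIiIiIiEREREREUREREREREREQzMzMzMzMzMzMzERERERERERERERERERFERERERERERDMzMzMzMzMzMzMxEREREREREREREREREUREREREREREMzMzMzMzMzMzMzERERERERERERERERERFEREREREREQzMzMzMzMzMzMzMxEREREREREREREREREURERERERERDMzMzMzMzMzMzMzERERERERERERERERERREREREREREMzMzMzMzMzMzMzMREREREREREREREREREUREREREREQzMzMzMzMzMzMzMxERERERERERERERERERRERERERERDMzMzMzMzMzMzMzERERERERERERERERERFEREREREREMzMzMzMzMzMzMzMREREREREREREREREREUREREREREQzMzMzMzMzMzMzMxERERERERERERERERERRERERERERDMzMzMzMzMzMzMzERERERERERERERERERFEREREREREMzMzMzMzMzMzMzERERERERERERERERERERREREREREQzMzMzMzMzMzMzMRERERERERERERERERERFERERERERDMzMzMzMzMzMzMxEREREREREREREREREREUREREREREMzMzMzMzMzMzMzERERERERERERERERERERFEREREREQzMzMzMzMzMzMzMREREREREREREREREREREURERERERDMzMzMzMzMzMzMxERERERERERERERERERERFEREREREMzMzMzMzMzMzMzEREREREREREREREREREREUREREREQzMzMzMzMzMzMzMRERERERERERERERERERERFERERERDMzMzMzMzMzMzMxERERERERERERERERERERERREREREMzMzMzMzMzMzMzEREREREREREREREREREREREUREREQzMzMzMzMzMzMzMREREREREREREREREREREREREURERCIjMzMzMzMzMzMxERERERERERERERERERERERERERERIiIiIiMzMzMzMzEREREREREREREREREREREREREREREiIiIiIiIjMzMzMRERERERERERERERERERERERERERESIiIiIiIiIiMzMzERERERERERERERERERERERERERERIiIiIiIiIiIjMzMREREREREREREREREREREREREREREiIiIiIiIiIiIzMxERERERERERERERERERERERERERESIiIiIiIiIiIiMzMRERERERERERERERERERERERERERIiIiIiIiIiIiIiMxEREREREREREREREREREREREREREiIiIiIiIiIiIiIjMRERERERERERERERERERERERERESIiIiIiIiIiIiIiIjERERERERERERERERERERERERERIiIiIiIiIiIiIiIiIiEREREREREREREREREREREREREiIiIiIiIiIiIiIiIiIiIRERERERERERERERERERERESIiIiIiIiIiIiIiIiIiIhERERERERERERERERERERERIiIiIiIiIiIiIiIiIiIiIREREREREREREREREREREREiIiIiIiIiIiIiIiIiIiIhERERERERERERERERERERESIiIiIiIiIiIiIiIiIiIiERERERERERERERERERERERIiIiIiIiIiIiIiIiIiIiIREREREREREREREREREREREiIiIiIiIiIiIiIiIiIiIhERERERERERERERERERERESIiIiIiIiIiIiIiIiIiIiERERERERERERERERERERERIiIiIiIiIiIiIiIiIiIiIREREREREREREREREREREREiIiIiIiIiIiIiIiIiIiIhERERERERERERERERERERESIiIiIiIiIiIiIiIiIiIiERERERERERERERERERERERIiIiIiIiIiIiIiIiIiIiIREREREREREREREREREREREiIiIiIiIiIiIiIiIiIiIhERERERERERERERERERERESIiIiIiIiIiIiIiIiIiIhERERERERERERERERERERERIiIiIiIiIiIiIiIiIiIiEREREREREREREREREREREREiIiIiIiIiIiIiIiIiIiIRERERERERERERERERERERESIiIiIiIiIiIiIiIiIiIhERERERERERERERERERERERIiIiIiIiIiIiIiIiIiIiEREREREREREREREREREREREiIiIiIiIiIiIiIiIiIiIhERERERERERERERERERERESIiIiIiIiIiIiIiIiIiIiERERERERERERERERERERERIiIiIiIiIiIiIiIiIiIiIREREREREREREREREREiIiIiIiIiIiIiIiIiIiIiIiIhEREREREREREREREiIiIiIiIiIiIiIiIiIiIiIiIiIiIRERERERERERERIiIiIiIiIiIiIiIiIiIiIiIiIiIiIhERERERERERESIiIiIiIiIiIiIiIiIiIiIiIiIiIiIiEREREREREREiIiIiIiIiIiIiIiIiIiIiIiIiIiIiIiIhEREREREREiIiIiIiIiIiIiIiIiIiIiIiIiIiIiIiIiERERERERIiIiIiIiIiIiIiIiIiIiIiIiIiIiIiIiIiIRERERESIiIiIiIiIiIiIiIiIiIiIiIiIiIiIiIiIiIiERERESIiIiIiIiIiIiIi"/>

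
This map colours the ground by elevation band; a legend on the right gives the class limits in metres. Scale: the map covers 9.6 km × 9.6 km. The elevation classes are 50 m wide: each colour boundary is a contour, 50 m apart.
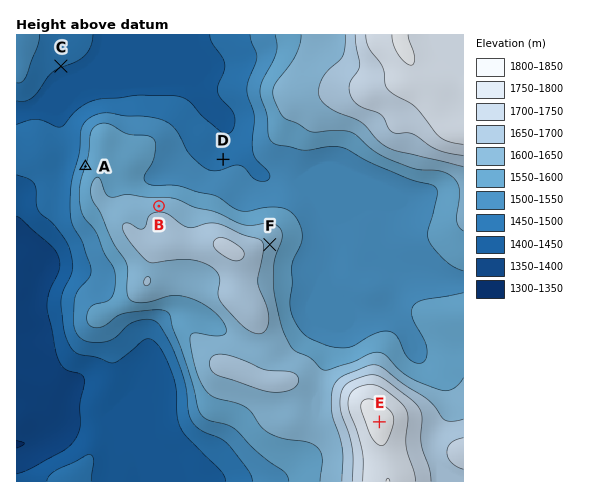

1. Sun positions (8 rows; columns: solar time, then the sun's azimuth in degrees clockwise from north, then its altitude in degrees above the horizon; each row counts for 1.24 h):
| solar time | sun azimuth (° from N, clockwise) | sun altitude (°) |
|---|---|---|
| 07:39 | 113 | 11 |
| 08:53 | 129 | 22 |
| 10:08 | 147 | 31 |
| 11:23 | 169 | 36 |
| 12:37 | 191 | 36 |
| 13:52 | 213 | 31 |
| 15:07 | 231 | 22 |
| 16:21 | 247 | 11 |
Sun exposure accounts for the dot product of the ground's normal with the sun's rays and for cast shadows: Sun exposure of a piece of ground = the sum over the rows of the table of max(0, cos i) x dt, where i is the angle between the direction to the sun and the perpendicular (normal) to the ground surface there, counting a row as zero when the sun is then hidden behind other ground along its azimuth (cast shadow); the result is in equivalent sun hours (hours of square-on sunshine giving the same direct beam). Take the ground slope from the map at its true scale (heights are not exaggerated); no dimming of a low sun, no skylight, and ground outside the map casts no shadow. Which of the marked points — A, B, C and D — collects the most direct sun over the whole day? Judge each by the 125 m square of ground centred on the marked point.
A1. C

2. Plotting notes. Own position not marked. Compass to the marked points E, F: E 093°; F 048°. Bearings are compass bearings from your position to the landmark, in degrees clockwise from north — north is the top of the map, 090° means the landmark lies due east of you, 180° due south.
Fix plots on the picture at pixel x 90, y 407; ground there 1420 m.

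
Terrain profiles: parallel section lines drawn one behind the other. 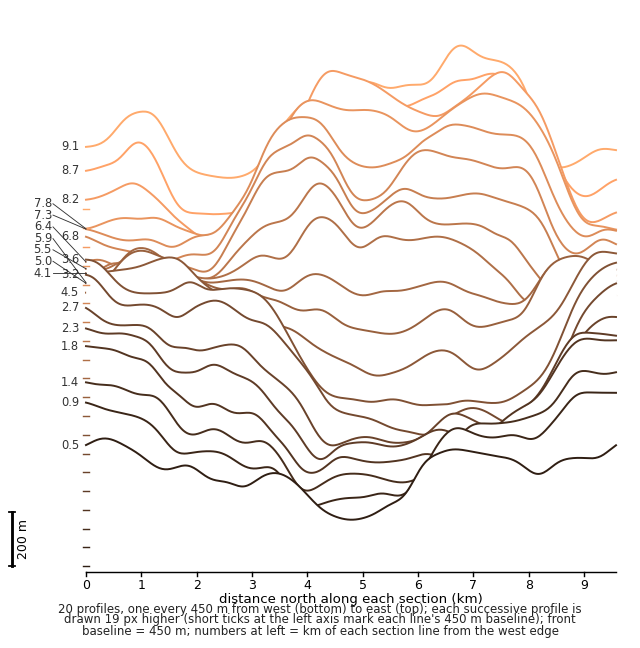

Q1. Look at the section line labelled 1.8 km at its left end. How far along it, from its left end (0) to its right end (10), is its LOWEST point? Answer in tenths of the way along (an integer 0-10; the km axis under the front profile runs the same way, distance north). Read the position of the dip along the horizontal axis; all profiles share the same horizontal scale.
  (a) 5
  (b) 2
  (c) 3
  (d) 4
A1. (d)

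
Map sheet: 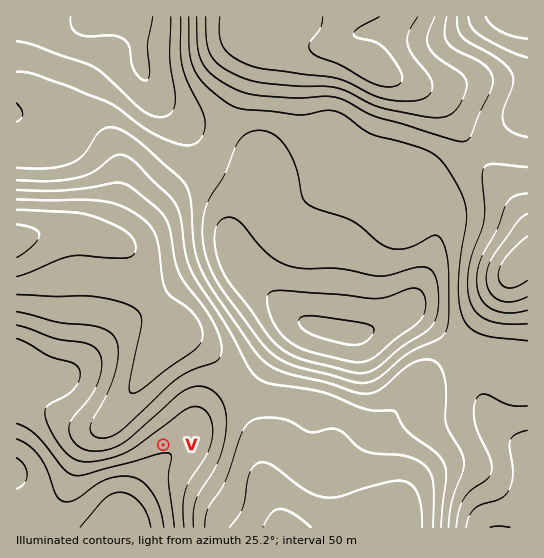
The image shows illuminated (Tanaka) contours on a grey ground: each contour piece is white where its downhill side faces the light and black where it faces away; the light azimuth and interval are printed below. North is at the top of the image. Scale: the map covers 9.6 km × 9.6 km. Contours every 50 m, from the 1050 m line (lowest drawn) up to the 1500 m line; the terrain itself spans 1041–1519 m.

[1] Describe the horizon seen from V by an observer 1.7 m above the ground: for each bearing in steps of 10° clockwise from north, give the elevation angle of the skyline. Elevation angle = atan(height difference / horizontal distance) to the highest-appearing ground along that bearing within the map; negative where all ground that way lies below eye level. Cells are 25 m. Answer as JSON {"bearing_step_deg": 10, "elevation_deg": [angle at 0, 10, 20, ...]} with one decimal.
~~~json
{"bearing_step_deg": 10, "elevation_deg": [7.9, 6.8, 5.6, 4.5, 4.0, 3.9, 4.1, 4.5, 5.2, 5.8, 6.2, 6.3, 6.1, 5.8, 5.7, 5.1, 3.0, 0.2, -1.9, -2.8, -3.2, -3.2, -2.7, -1.9, -0.8, 1.0, 3.6, 6.3, 8.3, 9.5, 10.3, 10.7, 10.7, 10.5, 9.9, 9.0]}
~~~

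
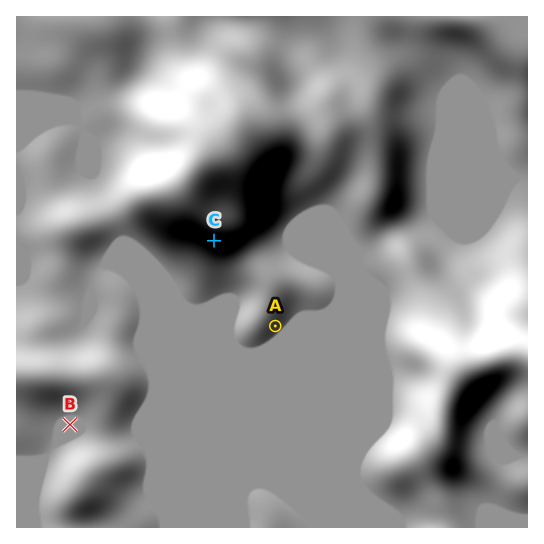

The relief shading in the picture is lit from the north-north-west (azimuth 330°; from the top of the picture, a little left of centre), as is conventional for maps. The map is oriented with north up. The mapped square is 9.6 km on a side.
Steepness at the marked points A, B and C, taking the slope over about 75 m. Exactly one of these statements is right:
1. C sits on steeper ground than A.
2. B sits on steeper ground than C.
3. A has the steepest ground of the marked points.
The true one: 1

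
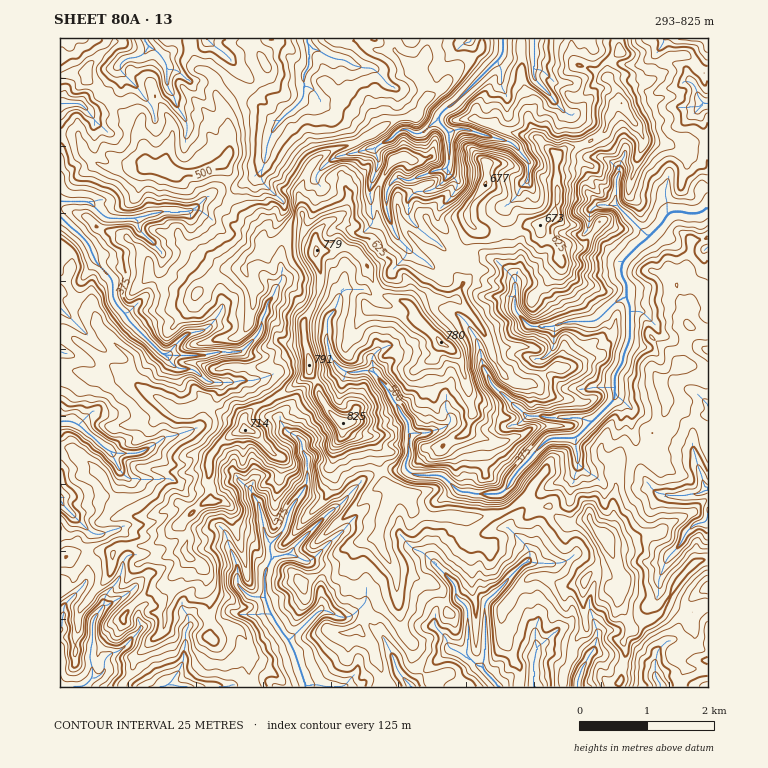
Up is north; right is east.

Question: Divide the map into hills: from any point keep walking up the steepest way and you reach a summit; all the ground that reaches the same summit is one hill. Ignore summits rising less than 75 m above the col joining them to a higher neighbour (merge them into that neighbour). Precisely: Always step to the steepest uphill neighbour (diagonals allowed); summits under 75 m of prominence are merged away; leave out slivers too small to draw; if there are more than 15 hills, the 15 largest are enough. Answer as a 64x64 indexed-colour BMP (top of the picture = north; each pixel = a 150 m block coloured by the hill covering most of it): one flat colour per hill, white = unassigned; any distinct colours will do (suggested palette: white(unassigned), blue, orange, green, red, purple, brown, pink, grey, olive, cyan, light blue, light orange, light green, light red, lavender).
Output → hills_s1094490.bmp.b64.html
<image width="64" height="64" href="data:image/bmp;base64,Qk12CAAAAAAAAHYAAAAoAAAAQAAAAEAAAAABAAQAAAAAAAAIAAATCwAAEwsAABAAAAAAAAAA////ALR3HwAOf/8ALKAsACgn1gC9Z5QAS1aMAMJ34wB/f38AIr28AM++FwDox64AeLv/AIrfmACWmP8A1bDFABERERERERERERERERERERERERERERERERERERERERERERERERERERERERERERERERERERERERERERERERERERERERERERERERERERERERERERERERERERERERERIiEREREREREREREREREREREREREREREREREREREREiIiIRERERERERERERERERERERERERERERERERESERESIiIiERERERERERERERERERERERERERERERERERIhERIiIiIhEREREREREREREREREREREREREREREREREiIiIiIiIiEREREREREREREREREREREREREREREREREiIiIiIiIiIhERERERERERERERERERERERERERERERESIiIiIiIiIhERERERERERERERERERERERERERERERESIiIiIiIiIRERERERERERERERERERERERERERERERESIiIiIiIiIhEREREREREREREREREREREREREREREREREiIiIiIiIiERERERERERERERERERERERERERERERERERIiIiIiIiIhEREREREREREREREREREREREREREREREREiIiIiIiIhERERERERERERERERERERERERERERERERESIiIiIiIhERERERERERERERERFEERERERERERERERESIiIiIiIiEREREREREREREREREUQRERERERERERERERIiIiIiIiIRERERERERERERERERREERERERERERERERIiIiIiIiIhERERERERERERERERREQREREREREREREREiIiIiIiIiIRERERERERERRBERFEREERERERERERERESIiIiIiIiIhERERERERERREREREREQREREREREREREREiIiIiIiIhEREREREURERERERERERBERERERERERERESIiIiIiIhERERERERREREREREREREEREREREREREREREiIiIiIiERERERERERFEREREREREQRERERERERERERERIiIiIiIRERERERERERRERERERERBERERERERERERERERIiIiIhERERERERERERFEREREQREREREREREREREREREREiIhERERERERERERERREREQRERERERERERERERERERERIiEREREREREREREREUREQRERERERERERERERERERERESIRERERERERERERERFERBEREREREREREREREREREREREREREREREREREREREURBERERERERERERERERERERERERERERERERERERERERERERERERERERERERERERERERERERERERERERERERERERERERERERERERERERERERERERERERERERERERERERERERERERERERERERERERERERERERERERERERERERERERERERERERERERERERERERERERERERERERERERERERERERERERERERERERERERERERERERERERERERERERERERERERERERERERERERERERERERERERERERERERERERERERERERERERERERERERERERERMzMREREREREREREREREREREREREREREREREREREREREzMzEREREREREREREREREREREREREREREREREREREREzMzMzEREREREREREREREREREREREREREREREREREREzMzMzMRERERERERERERERERERERERERERERERERERMzMzMzMRERERERERERERERERERERERERERERERERERMzMzMzMxERERERERERERERERERERERERERERERETMzMzMzMzMzERERERERERERERERERERERERERERERETMzMzMzMzMzEREREREREREREREREREREREREREREREzMzMzMzMzMzERERERERERERERERERERERERERERERERMzMzMzMzMzEREREREREREREREREREREREREREREREREzMzMzMzMzMRERERERERERERERERERERERERERERERERMzMzMzMzMzERERERERERERERERERERERERERERERERETMzMzMzMzMzERERERERERERERERERERERERERERERERMzMzMzMzMzMREREREREREREREREREREREREREREREREzMzMzMzMzMxEREREREREREREREREREREREREREREREzMzMzMzMzMzERERERERERERERERERERERERERERERERMzMzMzMzMRERERERERERERERERERERERERERERERERMzMzMzMzMxERERERERERERERERERERERERERERERERETMxMzMzMxERERERERERERERERERERERERERERERERERERETMzMzERERERERERERERERERERERERERERERERERERERMzMzEREREREREREREREREREREREREREREREREREREREzMzERERERERERERERERERERERERERERERERERERERETMzERERERERERERERERERERERERERERERERERERERERMzEREREREREREREREREREREREREREREREREREREREREzMREREREREREREREREREREREREREREREREREREREREzMxERERERERERERERERERERERERERERERERERERERERERERERERERERERERERERERERERERERERERERERERERERERERERERERER"/>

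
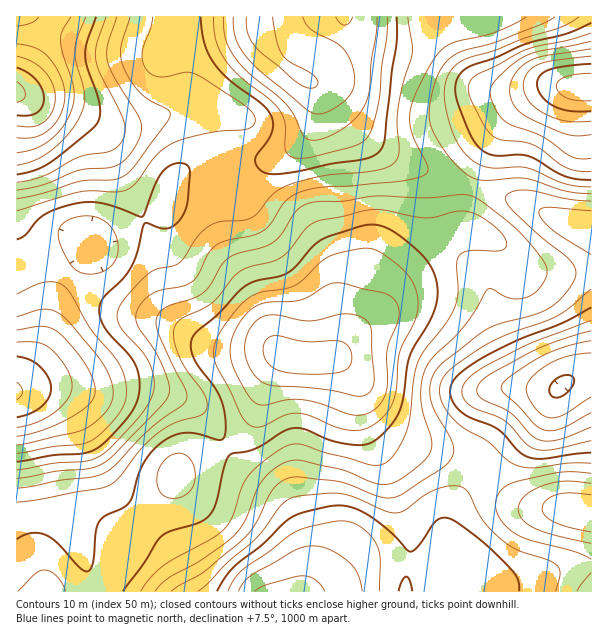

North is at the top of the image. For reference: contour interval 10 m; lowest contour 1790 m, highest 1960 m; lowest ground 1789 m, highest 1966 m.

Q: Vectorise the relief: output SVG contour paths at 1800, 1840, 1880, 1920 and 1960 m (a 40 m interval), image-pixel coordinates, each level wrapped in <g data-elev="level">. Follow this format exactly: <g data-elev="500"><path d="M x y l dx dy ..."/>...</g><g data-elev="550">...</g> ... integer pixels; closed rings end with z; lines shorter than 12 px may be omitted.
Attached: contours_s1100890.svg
<g data-elev="1800"><path d="M552 396l-2-3-1-4 5-8 10-6 9 2 1 6-6 9-8 5z"/><path d="M17 356l13 4 10 6 8 11 3 12-2 9-8 9-11 6-13 4"/></g><g data-elev="1840"><path d="M228 591l6-12 8-9 49-36 18-7 33-6 9 1 9 5 9 7 7 9 4 15-1 33"/><path d="M591 441l-39 9-10 0-8-1-9-6-13-16-8-7-34-15-6-6-2-7 2-8 4-6 20-13 43-22 60-23"/><path d="M17 294l18-9 10-3 11 0 9 5 7 9 19 33 28 34 5 14 3 13-2 12-5 11-16 18-12 9-11 4-28 3-36 6"/><path d="M84 274l-8-4-7-8-9-17-2-12 3-8 7-5 10-3 12-1 11 3 10 8 6 12 1 12-3 10-8 8-11 5z"/><path d="M387 17l0 19-5 30-3 33-5 24-5 12-6 6-10 6-39 10-14 1-9-1-5-5-1-6 0-23-2-7-5-8-9-9-30-24-17-19-7-18-1-21"/></g><g data-elev="1880"><path d="M155 591l13-13 33-18 33-25 12-16 14-36 10-11 12-8 11-4 10 1 39 9 29 12 13 3 8-2 7-3 25-19 6-9 2-9-10-33-1-20 2-15 6-13 35-36 24-37 4 0 17 9 13 0 8-2 6-4 10-14 1-8-2-7-25-30-38-32-8-4-7-2-41 3-51-2-31 5-29 1-12 4-9 7-12 20-8 9-10 5-25 6-9 4-8 7-11 20-8 9-11 6-24 7-9 8-3 7 1 8 14 33 15 28 1 8-3 6-32 23-36 38-12 8-12 4-32 3-43 8"/><path d="M591 483l-25-2-21 4-11 4-8 6-6 6-2 8 1 6 3 4 13 9 19 7 37 8"/><path d="M17 190l27-5 36-15 34-4 12-7 10-13 5-14-1-12-27-45-6-16 1-15 9-27"/><path d="M555 17l-14 7-40 16-37 11-14 7-8 10-7 15-5 24 0 15 5 13 12 20 14 14 12 9 13 2 39-2 41 13 25 3"/></g><g data-elev="1920"><path d="M349 414l11 1 11-3 9-8 5-9 3-14-1-31 12-35-1-9-5-8-10-5-39-10-9 0-9 3-24 14-38 3-9 4-7 5-8 10-6 11-3 11-1 9 2 9 3 10 17 28 5 4 6 1 25-5 17 0 16 4z"/><path d="M17 153l16-4 15-8 13-12 10-16 3-12 0-12-12-36-2-14 3-9 8-13"/><path d="M591 41l-51 10-15 5-11 7-15 14-7 7-2 8 1 7 5 11 5 7 6 6 35 13 30 21 9 2 10-1"/><path d="M39 17l-7 6-15 3"/></g><g data-elev="1960"><path d="M17 102l6-3 2-4-2-8-6-5"/><path d="M591 73l-13 1-12 3-8 4-2 5 2 6 8 6 10 2 15 1"/></g>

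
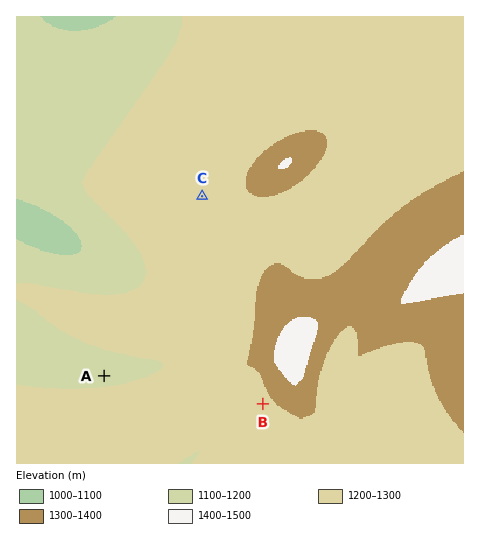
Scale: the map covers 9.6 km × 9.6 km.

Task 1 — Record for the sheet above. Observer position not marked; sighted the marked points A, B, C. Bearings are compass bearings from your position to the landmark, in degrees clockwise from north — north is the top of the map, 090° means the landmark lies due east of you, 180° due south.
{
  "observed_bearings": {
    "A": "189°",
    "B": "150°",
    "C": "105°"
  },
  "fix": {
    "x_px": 134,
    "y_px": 179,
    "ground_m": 1210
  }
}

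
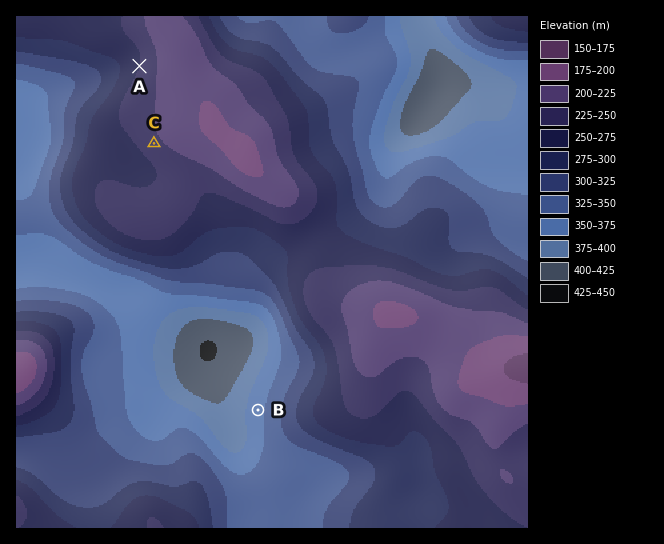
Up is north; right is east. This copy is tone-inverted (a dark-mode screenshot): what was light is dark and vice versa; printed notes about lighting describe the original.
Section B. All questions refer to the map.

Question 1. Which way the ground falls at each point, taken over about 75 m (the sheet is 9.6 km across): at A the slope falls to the E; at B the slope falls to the E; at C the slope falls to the NE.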